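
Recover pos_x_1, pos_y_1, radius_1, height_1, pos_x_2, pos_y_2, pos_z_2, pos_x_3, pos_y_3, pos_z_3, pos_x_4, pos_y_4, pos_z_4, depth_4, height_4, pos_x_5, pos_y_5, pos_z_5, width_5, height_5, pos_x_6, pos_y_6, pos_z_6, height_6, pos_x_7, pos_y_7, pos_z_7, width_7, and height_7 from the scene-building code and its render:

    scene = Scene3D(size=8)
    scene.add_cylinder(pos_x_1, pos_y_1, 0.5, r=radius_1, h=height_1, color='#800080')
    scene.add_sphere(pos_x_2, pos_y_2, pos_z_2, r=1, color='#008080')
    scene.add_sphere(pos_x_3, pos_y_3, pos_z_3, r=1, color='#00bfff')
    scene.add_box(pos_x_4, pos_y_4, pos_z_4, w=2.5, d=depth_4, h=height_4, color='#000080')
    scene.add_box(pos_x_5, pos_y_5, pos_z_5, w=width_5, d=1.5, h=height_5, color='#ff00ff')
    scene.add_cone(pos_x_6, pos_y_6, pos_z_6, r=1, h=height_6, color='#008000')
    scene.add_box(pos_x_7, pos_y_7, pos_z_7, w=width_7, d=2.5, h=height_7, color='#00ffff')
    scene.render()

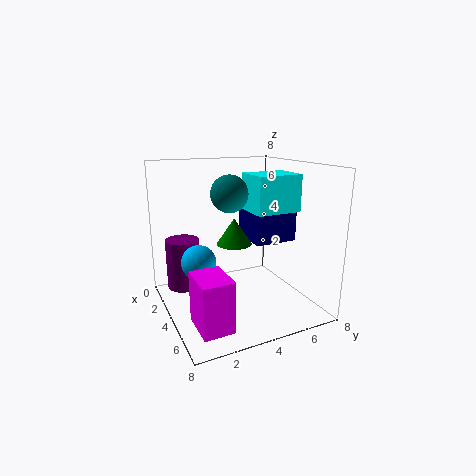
pos_x_1 = 1.5
pos_y_1 = 1.5
radius_1 = 1
height_1 = 3
pos_x_2 = 4
pos_y_2 = 3.5
pos_z_2 = 6.5
pos_x_3 = 3
pos_y_3 = 2
pos_z_3 = 2.5
pos_x_4 = 2
pos_y_4 = 5
pos_z_4 = 3.5
depth_4 = 2.5
height_4 = 2
pos_x_5 = 6
pos_y_5 = 0.5
pos_z_5 = 1
width_5 = 2
height_5 = 2.5
pos_x_6 = 3.5
pos_y_6 = 4
pos_z_6 = 3.5
height_6 = 1.5
pos_x_7 = 3.5
pos_y_7 = 4.5
pos_z_7 = 5.5
width_7 = 2
height_7 = 2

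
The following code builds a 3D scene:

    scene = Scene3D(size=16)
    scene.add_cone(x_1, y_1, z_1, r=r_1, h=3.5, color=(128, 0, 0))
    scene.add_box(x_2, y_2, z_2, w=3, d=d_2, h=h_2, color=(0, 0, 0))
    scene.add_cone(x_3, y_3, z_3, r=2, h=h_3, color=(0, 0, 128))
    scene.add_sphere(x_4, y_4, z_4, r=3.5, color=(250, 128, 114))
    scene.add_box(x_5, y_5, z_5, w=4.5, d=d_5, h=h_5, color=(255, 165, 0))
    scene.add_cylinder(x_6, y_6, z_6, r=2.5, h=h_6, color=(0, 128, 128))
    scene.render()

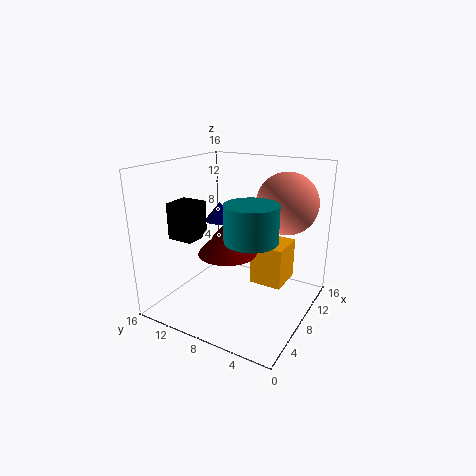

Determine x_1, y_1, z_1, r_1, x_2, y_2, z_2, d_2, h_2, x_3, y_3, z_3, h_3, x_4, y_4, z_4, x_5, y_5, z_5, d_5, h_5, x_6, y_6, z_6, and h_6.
x_1 = 5
y_1 = 7.5
z_1 = 7.5
r_1 = 3
x_2 = 4
y_2 = 11.5
z_2 = 8
d_2 = 3
h_2 = 4
x_3 = 13.5
y_3 = 14
z_3 = 7.5
h_3 = 2.5
x_4 = 12
y_4 = 4
z_4 = 11.5
x_5 = 11
y_5 = 4
z_5 = 1
d_5 = 4
h_5 = 5
x_6 = 3.5
y_6 = 4
z_6 = 10
h_6 = 3.5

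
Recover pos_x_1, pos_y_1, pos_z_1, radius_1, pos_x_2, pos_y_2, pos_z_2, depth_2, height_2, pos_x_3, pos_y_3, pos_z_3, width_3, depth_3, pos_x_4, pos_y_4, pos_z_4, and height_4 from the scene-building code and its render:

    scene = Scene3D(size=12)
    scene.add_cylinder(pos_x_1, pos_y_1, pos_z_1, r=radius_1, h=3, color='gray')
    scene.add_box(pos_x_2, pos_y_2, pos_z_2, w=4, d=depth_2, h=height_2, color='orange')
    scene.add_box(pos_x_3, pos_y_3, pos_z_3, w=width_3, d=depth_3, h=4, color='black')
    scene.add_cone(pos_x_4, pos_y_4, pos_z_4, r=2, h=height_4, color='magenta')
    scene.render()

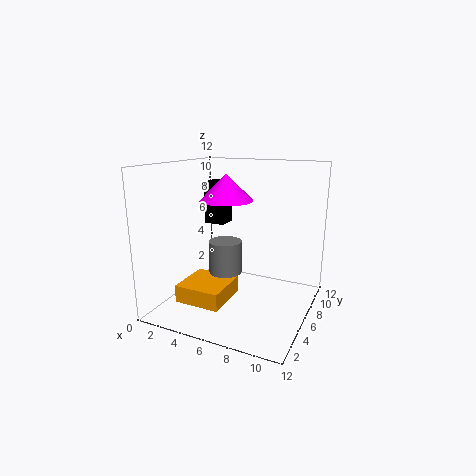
pos_x_1 = 4, pos_y_1 = 7.5, pos_z_1 = 2, radius_1 = 1.5, pos_x_2 = 1.5, pos_y_2 = 3, pos_z_2 = 0.5, depth_2 = 4, height_2 = 1.5, pos_x_3 = 1, pos_y_3 = 9, pos_z_3 = 6, width_3 = 2, depth_3 = 2, pos_x_4 = 6, pos_y_4 = 4, pos_z_4 = 9.5, height_4 = 2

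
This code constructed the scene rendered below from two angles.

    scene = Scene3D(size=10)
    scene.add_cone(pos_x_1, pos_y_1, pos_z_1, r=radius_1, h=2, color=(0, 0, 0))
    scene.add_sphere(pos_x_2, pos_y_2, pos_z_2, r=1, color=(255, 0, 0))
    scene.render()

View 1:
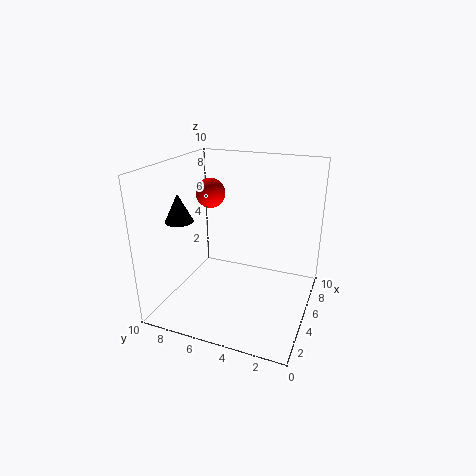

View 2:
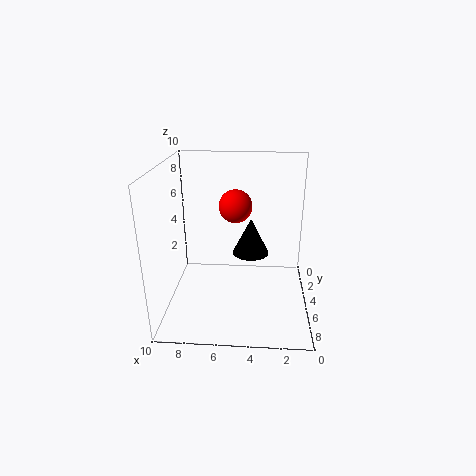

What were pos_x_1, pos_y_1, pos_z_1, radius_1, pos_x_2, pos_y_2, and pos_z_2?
pos_x_1 = 4
pos_y_1 = 9
pos_z_1 = 6
radius_1 = 1
pos_x_2 = 5
pos_y_2 = 7
pos_z_2 = 8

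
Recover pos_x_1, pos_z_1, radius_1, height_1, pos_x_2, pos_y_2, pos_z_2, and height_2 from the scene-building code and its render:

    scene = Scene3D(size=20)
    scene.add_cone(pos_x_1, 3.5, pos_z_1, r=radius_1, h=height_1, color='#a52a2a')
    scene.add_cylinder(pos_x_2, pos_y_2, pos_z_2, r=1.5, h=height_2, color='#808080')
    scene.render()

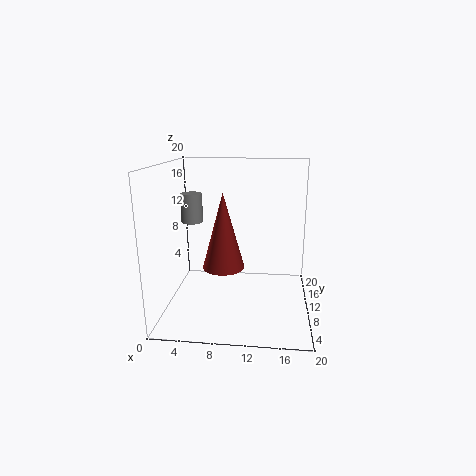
pos_x_1 = 9, pos_z_1 = 8.5, radius_1 = 2.5, height_1 = 9, pos_x_2 = 3.5, pos_y_2 = 10.5, pos_z_2 = 12, height_2 = 4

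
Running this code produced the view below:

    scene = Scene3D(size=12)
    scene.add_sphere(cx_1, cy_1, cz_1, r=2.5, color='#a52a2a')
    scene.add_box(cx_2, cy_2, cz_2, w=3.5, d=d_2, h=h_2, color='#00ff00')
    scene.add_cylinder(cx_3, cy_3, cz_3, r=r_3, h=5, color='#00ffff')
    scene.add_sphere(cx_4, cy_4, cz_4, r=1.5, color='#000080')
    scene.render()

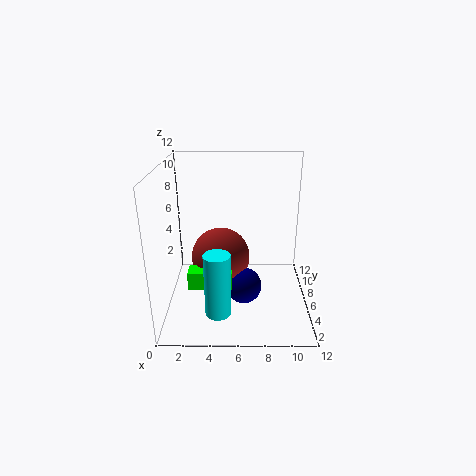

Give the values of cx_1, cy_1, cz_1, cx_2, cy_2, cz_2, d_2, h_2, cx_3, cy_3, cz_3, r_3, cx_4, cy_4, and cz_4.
cx_1 = 4.5
cy_1 = 6.5
cz_1 = 4
cx_2 = 2
cy_2 = 3.5
cz_2 = 2.5
d_2 = 1.5
h_2 = 1.5
cx_3 = 4.5
cy_3 = 2
cz_3 = 1.5
r_3 = 1
cx_4 = 6.5
cy_4 = 5
cz_4 = 2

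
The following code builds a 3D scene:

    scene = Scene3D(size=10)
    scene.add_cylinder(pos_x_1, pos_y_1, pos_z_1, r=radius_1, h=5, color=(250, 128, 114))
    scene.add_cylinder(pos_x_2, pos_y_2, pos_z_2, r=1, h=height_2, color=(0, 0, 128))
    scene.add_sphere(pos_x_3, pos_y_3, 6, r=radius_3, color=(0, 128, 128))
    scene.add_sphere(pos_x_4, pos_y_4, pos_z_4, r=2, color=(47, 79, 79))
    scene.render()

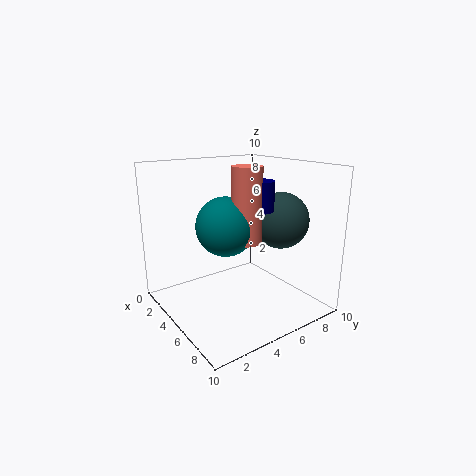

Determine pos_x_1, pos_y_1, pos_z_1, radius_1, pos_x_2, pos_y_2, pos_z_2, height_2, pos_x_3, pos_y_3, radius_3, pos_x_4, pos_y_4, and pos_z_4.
pos_x_1 = 6; pos_y_1 = 5; pos_z_1 = 5; radius_1 = 1; pos_x_2 = 6; pos_y_2 = 6; pos_z_2 = 7; height_2 = 2; pos_x_3 = 5; pos_y_3 = 4; radius_3 = 2; pos_x_4 = 6; pos_y_4 = 8; pos_z_4 = 6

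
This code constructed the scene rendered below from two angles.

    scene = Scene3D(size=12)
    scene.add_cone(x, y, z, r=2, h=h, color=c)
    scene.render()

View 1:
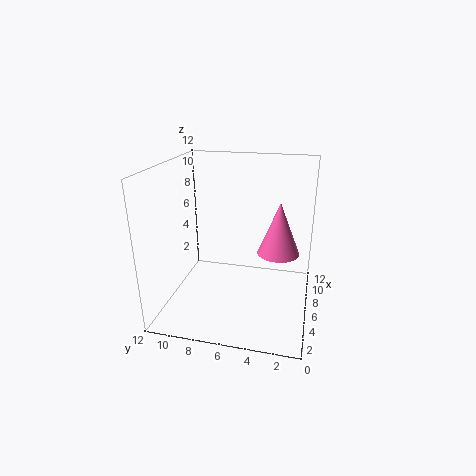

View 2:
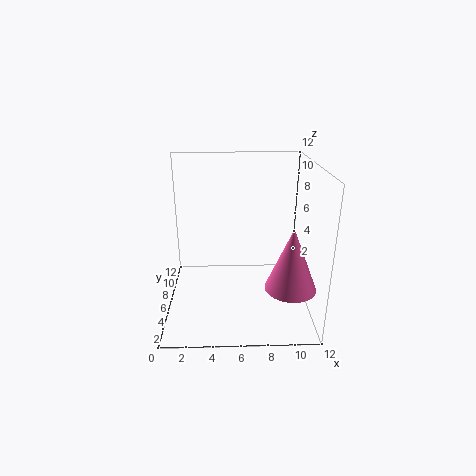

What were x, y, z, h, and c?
x = 10
y = 3
z = 3
h = 5
c = 'hotpink'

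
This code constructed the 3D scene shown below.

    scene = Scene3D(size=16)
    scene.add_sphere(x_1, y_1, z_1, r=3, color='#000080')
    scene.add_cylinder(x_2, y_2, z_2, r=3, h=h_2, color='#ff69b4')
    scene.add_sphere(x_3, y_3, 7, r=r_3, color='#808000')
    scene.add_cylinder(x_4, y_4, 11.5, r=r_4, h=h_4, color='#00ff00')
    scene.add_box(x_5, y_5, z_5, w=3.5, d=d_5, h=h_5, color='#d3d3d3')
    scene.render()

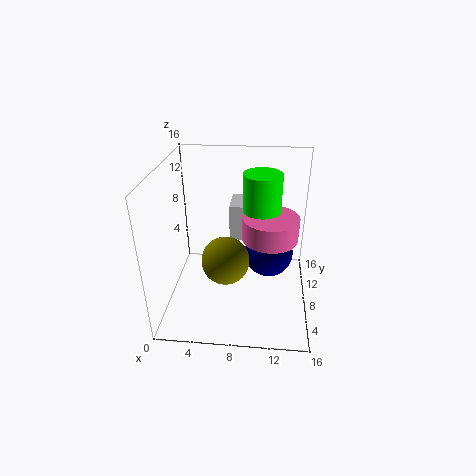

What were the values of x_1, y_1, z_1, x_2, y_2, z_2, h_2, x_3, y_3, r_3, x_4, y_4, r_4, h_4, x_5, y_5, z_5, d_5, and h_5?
x_1 = 11.5, y_1 = 11.5, z_1 = 4, x_2 = 11.5, y_2 = 7.5, z_2 = 8.5, h_2 = 2.5, x_3 = 7, y_3 = 5, r_3 = 2.5, x_4 = 10.5, y_4 = 8, r_4 = 2, h_4 = 4, x_5 = 7, y_5 = 8.5, z_5 = 7.5, d_5 = 3.5, h_5 = 4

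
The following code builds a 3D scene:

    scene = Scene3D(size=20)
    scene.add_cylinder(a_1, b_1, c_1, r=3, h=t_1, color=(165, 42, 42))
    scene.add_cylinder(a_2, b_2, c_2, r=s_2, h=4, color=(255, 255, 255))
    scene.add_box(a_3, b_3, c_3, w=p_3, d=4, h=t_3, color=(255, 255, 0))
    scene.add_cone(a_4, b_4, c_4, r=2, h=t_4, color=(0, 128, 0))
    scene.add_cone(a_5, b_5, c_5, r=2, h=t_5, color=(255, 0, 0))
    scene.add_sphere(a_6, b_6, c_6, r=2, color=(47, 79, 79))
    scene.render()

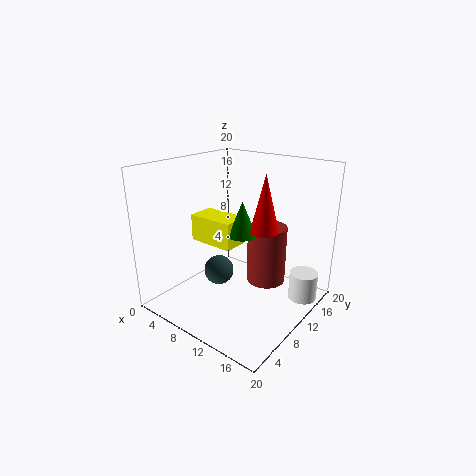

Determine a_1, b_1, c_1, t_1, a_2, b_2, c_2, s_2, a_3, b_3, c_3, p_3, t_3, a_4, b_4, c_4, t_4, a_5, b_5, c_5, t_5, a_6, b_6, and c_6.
a_1 = 11
b_1 = 16
c_1 = 1
t_1 = 9
a_2 = 18
b_2 = 15
c_2 = 1
s_2 = 2
a_3 = 2
b_3 = 9
c_3 = 8
p_3 = 7
t_3 = 4
a_4 = 10
b_4 = 11
c_4 = 10
t_4 = 5
a_5 = 13
b_5 = 12
c_5 = 11
t_5 = 8
a_6 = 9
b_6 = 7
c_6 = 6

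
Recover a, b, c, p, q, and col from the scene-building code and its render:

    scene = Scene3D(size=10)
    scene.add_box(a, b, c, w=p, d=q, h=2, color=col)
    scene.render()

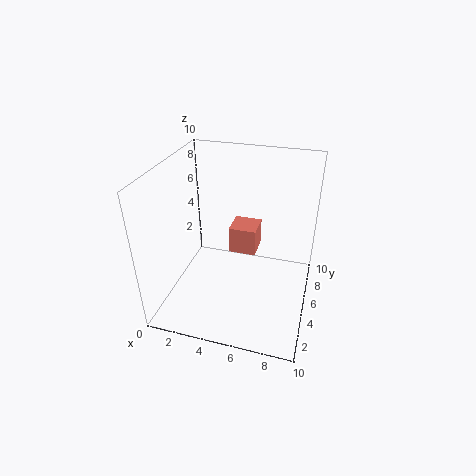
a = 4
b = 6
c = 3
p = 2
q = 2
col = 'salmon'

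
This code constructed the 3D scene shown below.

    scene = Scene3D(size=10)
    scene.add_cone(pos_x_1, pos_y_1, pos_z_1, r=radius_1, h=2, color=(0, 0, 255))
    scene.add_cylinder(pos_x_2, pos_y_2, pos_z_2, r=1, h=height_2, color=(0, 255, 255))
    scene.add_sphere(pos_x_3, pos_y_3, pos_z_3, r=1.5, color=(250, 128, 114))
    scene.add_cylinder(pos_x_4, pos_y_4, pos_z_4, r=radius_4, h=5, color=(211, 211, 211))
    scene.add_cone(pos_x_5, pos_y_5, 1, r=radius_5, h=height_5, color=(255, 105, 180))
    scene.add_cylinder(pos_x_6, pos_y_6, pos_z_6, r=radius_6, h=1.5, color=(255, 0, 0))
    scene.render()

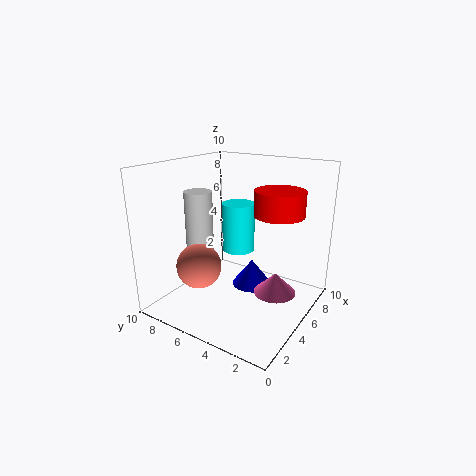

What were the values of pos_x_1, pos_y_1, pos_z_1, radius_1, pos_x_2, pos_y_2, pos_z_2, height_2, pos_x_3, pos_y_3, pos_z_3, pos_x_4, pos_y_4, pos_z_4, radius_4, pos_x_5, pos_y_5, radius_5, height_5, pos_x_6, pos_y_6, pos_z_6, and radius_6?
pos_x_1 = 7
pos_y_1 = 5
pos_z_1 = 0.5
radius_1 = 1.5
pos_x_2 = 3.5
pos_y_2 = 4
pos_z_2 = 5
height_2 = 3
pos_x_3 = 2.5
pos_y_3 = 6.5
pos_z_3 = 3.5
pos_x_4 = 4.5
pos_y_4 = 8
pos_z_4 = 3
radius_4 = 1
pos_x_5 = 6
pos_y_5 = 2.5
radius_5 = 1.5
height_5 = 1.5
pos_x_6 = 4
pos_y_6 = 1.5
pos_z_6 = 7.5
radius_6 = 1.5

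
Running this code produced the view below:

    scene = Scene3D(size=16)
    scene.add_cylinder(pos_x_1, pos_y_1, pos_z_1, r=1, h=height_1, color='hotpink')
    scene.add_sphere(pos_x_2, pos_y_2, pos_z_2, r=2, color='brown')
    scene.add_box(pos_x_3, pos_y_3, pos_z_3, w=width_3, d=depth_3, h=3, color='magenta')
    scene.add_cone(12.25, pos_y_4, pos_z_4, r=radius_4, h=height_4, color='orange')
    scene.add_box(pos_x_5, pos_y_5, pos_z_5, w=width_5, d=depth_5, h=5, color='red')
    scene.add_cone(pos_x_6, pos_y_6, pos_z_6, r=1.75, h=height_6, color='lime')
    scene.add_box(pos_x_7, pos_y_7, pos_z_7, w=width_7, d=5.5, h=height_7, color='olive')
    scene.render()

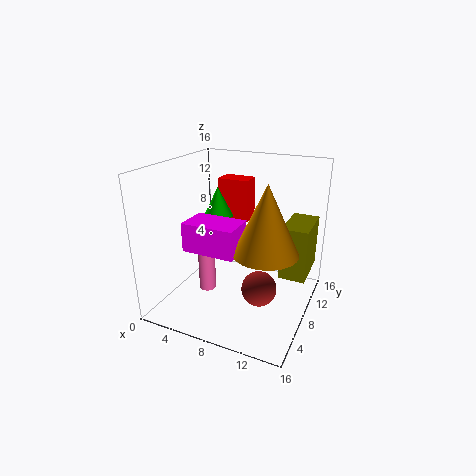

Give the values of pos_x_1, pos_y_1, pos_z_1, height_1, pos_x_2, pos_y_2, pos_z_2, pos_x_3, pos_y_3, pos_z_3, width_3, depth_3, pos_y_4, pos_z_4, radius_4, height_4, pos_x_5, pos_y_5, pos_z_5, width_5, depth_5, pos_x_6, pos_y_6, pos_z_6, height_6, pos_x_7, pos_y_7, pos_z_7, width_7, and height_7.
pos_x_1 = 4
pos_y_1 = 7.75
pos_z_1 = 0.75
height_1 = 6.25
pos_x_2 = 10.75
pos_y_2 = 7.75
pos_z_2 = 2.25
pos_x_3 = 4.25
pos_y_3 = 2.75
pos_z_3 = 8
width_3 = 5.5
depth_3 = 3.5
pos_y_4 = 5.25
pos_z_4 = 8.25
radius_4 = 3.25
height_4 = 7
pos_x_5 = 3.75
pos_y_5 = 11.5
pos_z_5 = 8.5
width_5 = 3.75
depth_5 = 2.5
pos_x_6 = 4.25
pos_y_6 = 10.5
pos_z_6 = 9.25
height_6 = 3.5
pos_x_7 = 12.5
pos_y_7 = 9
pos_z_7 = 3.5
width_7 = 3
height_7 = 6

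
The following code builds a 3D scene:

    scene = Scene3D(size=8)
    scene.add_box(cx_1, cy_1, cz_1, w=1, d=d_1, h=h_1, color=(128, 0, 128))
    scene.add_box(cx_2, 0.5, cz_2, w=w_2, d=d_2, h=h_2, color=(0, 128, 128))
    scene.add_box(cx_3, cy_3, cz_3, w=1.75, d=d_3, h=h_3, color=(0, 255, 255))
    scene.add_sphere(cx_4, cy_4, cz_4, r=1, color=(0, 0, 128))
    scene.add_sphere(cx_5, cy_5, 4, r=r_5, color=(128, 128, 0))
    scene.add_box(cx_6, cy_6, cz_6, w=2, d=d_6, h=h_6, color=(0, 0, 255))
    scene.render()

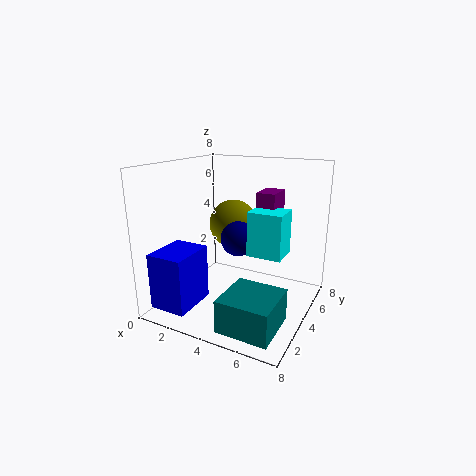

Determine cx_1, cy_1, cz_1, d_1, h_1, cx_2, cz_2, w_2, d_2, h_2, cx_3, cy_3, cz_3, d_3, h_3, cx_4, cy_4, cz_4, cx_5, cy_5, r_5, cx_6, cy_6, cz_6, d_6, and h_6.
cx_1 = 5.25, cy_1 = 3.5, cz_1 = 4.25, d_1 = 1.5, h_1 = 2.5, cx_2 = 4.5, cz_2 = 0.25, w_2 = 2.75, d_2 = 2.75, h_2 = 1.75, cx_3 = 5.25, cy_3 = 2.5, cz_3 = 3.75, d_3 = 1.5, h_3 = 2.25, cx_4 = 3.75, cy_4 = 4.5, cz_4 = 3.75, cx_5 = 2.5, cy_5 = 6.25, r_5 = 1.5, cx_6 = 0.75, cy_6 = 0.25, cz_6 = 0.75, d_6 = 2.5, h_6 = 3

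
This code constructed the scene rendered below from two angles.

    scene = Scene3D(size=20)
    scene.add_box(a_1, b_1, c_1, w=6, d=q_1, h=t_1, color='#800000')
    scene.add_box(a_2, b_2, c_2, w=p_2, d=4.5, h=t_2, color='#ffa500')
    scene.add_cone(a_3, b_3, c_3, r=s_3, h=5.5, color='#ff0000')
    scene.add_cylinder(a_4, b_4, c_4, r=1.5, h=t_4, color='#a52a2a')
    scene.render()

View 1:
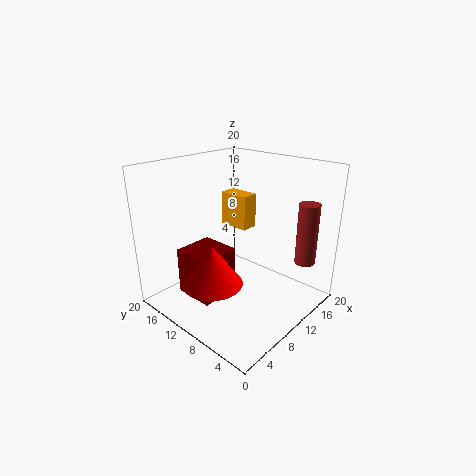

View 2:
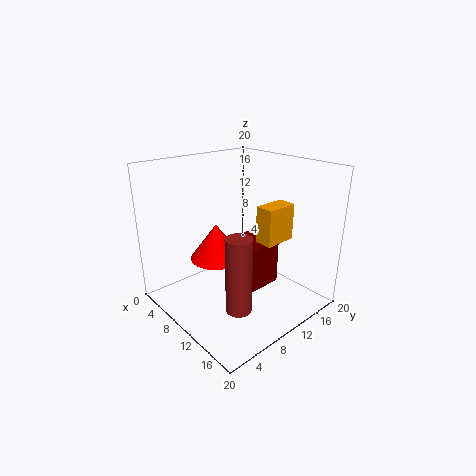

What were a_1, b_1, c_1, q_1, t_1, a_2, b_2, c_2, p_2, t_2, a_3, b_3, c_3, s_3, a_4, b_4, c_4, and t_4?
a_1 = 5; b_1 = 11.5; c_1 = 0.5; q_1 = 6; t_1 = 7; a_2 = 12.5; b_2 = 11; c_2 = 10; p_2 = 2.5; t_2 = 5; a_3 = 5; b_3 = 10; c_3 = 5; s_3 = 4; a_4 = 17.5; b_4 = 3.5; c_4 = 5.5; t_4 = 9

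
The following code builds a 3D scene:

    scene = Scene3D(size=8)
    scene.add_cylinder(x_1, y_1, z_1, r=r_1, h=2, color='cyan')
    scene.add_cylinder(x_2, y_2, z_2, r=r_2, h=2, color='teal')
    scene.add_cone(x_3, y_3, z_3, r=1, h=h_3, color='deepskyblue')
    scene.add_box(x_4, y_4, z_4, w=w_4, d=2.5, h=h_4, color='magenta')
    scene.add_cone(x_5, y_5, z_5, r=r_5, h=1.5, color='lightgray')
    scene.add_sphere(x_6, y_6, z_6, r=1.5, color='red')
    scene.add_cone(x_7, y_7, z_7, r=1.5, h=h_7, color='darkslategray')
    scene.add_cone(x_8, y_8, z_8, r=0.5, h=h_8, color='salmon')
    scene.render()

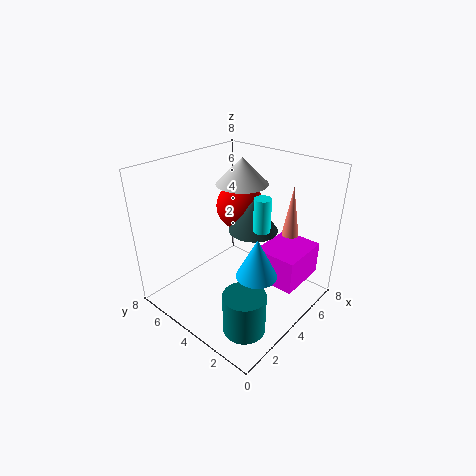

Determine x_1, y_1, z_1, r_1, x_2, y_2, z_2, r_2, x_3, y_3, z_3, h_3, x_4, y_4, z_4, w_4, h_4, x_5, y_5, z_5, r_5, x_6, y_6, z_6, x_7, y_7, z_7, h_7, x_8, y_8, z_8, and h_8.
x_1 = 5.5; y_1 = 3.5; z_1 = 4; r_1 = 0.5; x_2 = 1; y_2 = 1; z_2 = 1.5; r_2 = 1; x_3 = 2.5; y_3 = 1.5; z_3 = 3.5; h_3 = 2; x_4 = 5; y_4 = 1; z_4 = 1; w_4 = 3; h_4 = 2; x_5 = 5.5; y_5 = 5; z_5 = 6.5; r_5 = 1.5; x_6 = 6.5; y_6 = 6; z_6 = 4.5; x_7 = 6; y_7 = 4.5; z_7 = 3.5; h_7 = 2; x_8 = 7; y_8 = 2.5; z_8 = 3.5; h_8 = 3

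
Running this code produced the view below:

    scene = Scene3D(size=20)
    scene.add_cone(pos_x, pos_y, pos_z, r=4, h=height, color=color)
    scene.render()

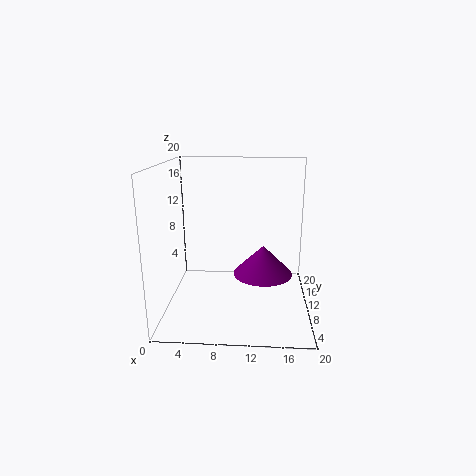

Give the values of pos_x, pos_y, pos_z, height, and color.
pos_x = 13.5, pos_y = 8.5, pos_z = 5.5, height = 4, color = 'purple'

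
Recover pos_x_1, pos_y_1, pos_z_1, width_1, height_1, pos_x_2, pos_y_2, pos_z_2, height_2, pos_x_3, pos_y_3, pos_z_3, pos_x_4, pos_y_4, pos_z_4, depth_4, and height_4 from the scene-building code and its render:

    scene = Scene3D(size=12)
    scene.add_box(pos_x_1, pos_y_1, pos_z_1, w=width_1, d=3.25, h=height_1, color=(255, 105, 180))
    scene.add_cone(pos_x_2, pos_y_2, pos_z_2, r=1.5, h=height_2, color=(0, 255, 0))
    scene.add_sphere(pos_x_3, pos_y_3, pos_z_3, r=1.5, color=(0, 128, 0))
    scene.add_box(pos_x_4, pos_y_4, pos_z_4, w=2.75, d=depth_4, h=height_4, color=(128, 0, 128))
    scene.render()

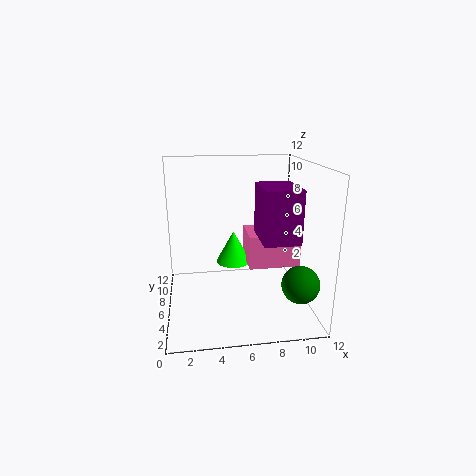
pos_x_1 = 6.75, pos_y_1 = 4.5, pos_z_1 = 3.75, width_1 = 4.25, height_1 = 2.75, pos_x_2 = 5.75, pos_y_2 = 7, pos_z_2 = 3.5, height_2 = 2.75, pos_x_3 = 10.5, pos_y_3 = 2.75, pos_z_3 = 3, pos_x_4 = 7.25, pos_y_4 = 1.75, pos_z_4 = 6.75, depth_4 = 3.75, height_4 = 4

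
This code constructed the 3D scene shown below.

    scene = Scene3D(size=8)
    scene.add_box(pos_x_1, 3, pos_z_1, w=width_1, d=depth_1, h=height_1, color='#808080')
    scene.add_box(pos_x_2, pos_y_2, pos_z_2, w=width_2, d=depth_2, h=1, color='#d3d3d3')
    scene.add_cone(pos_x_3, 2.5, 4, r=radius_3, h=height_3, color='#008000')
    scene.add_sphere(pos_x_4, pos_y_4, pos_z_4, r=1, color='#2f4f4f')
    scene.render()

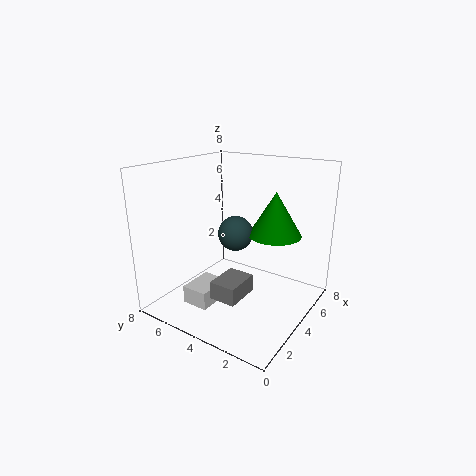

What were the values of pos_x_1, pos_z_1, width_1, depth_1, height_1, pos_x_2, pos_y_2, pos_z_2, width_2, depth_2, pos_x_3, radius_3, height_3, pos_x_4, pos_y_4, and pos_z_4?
pos_x_1 = 2; pos_z_1 = 1; width_1 = 2; depth_1 = 1.5; height_1 = 1; pos_x_2 = 1.5; pos_y_2 = 4.5; pos_z_2 = 0.5; width_2 = 2; depth_2 = 1.5; pos_x_3 = 5.5; radius_3 = 1.5; height_3 = 2.5; pos_x_4 = 4.5; pos_y_4 = 4.5; pos_z_4 = 4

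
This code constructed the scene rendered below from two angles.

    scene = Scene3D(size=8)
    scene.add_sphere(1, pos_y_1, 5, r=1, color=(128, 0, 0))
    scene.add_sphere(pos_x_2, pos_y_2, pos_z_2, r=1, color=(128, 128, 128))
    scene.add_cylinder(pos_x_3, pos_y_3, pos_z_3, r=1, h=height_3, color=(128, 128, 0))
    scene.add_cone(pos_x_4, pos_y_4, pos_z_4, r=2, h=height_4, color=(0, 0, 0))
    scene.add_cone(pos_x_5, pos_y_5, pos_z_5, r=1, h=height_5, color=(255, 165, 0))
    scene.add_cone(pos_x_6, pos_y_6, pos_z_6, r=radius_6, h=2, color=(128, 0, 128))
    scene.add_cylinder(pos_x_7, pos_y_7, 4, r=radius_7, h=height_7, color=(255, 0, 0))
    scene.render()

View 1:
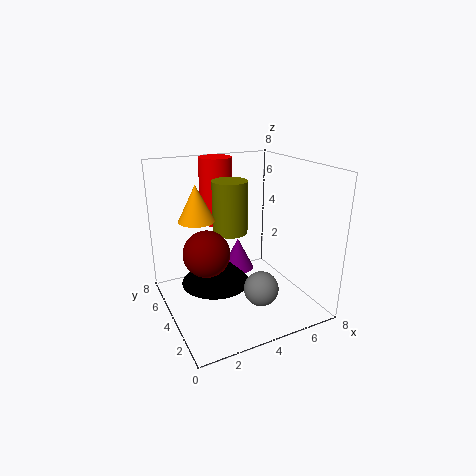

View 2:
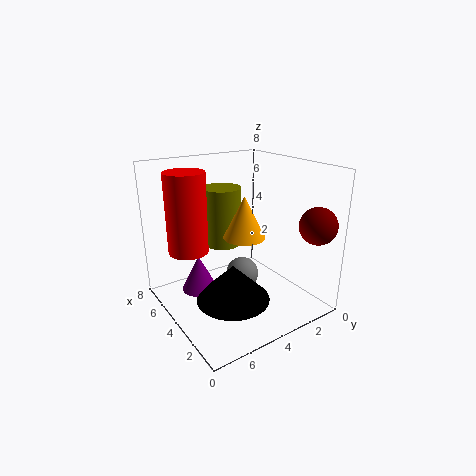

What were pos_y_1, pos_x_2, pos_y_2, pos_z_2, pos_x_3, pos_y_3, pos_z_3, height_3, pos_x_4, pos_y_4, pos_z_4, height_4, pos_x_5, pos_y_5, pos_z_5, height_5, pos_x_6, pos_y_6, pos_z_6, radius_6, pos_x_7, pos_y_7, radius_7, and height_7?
pos_y_1 = 1, pos_x_2 = 5, pos_y_2 = 3, pos_z_2 = 1, pos_x_3 = 4, pos_y_3 = 5, pos_z_3 = 4, height_3 = 3, pos_x_4 = 3, pos_y_4 = 5, pos_z_4 = 1, height_4 = 2, pos_x_5 = 2, pos_y_5 = 5, pos_z_5 = 5, height_5 = 2, pos_x_6 = 5, pos_y_6 = 6, pos_z_6 = 1, radius_6 = 1, pos_x_7 = 4, pos_y_7 = 7, radius_7 = 1, height_7 = 4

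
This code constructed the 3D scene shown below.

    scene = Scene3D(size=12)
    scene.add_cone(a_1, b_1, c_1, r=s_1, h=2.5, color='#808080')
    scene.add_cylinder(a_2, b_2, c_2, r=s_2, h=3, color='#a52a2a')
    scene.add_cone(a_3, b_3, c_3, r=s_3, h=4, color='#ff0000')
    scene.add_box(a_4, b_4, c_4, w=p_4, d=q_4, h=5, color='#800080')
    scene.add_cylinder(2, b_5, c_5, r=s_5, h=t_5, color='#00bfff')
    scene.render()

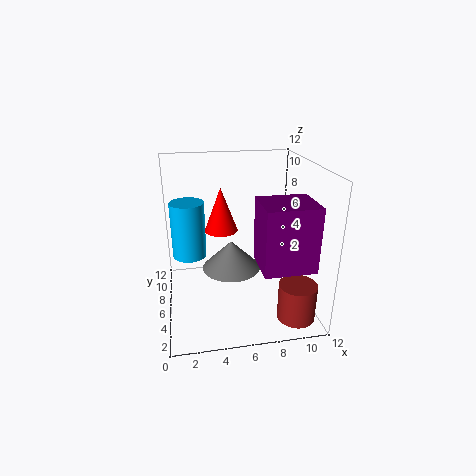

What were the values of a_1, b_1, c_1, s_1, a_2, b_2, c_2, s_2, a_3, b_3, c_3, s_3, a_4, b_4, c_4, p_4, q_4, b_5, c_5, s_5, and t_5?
a_1 = 5.5
b_1 = 6.5
c_1 = 3
s_1 = 2.5
a_2 = 10
b_2 = 2
c_2 = 0.5
s_2 = 1.5
a_3 = 5
b_3 = 9
c_3 = 5.5
s_3 = 1.5
a_4 = 7
b_4 = 1
c_4 = 5
p_4 = 4
q_4 = 3.5
b_5 = 8.5
c_5 = 3.5
s_5 = 1.5
t_5 = 5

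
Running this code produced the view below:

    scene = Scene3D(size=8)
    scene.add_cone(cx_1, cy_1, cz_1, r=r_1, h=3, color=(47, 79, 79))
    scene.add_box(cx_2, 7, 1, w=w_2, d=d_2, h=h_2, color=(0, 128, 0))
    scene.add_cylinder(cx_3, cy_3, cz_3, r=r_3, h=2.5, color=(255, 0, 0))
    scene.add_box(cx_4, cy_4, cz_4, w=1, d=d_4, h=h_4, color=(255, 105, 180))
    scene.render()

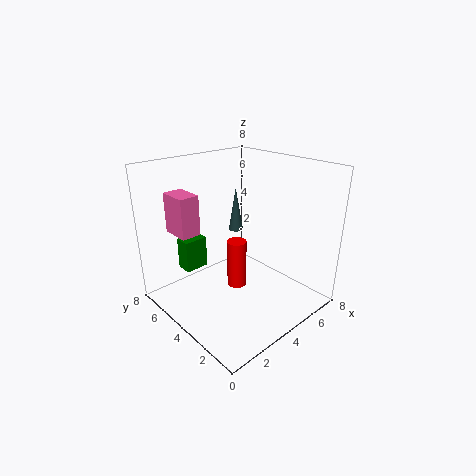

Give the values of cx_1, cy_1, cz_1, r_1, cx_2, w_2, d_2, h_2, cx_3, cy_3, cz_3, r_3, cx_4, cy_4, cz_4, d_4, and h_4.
cx_1 = 7
cy_1 = 7.5
cz_1 = 2.5
r_1 = 0.5
cx_2 = 2.5
w_2 = 1.5
d_2 = 1
h_2 = 2
cx_3 = 3
cy_3 = 3
cz_3 = 2
r_3 = 0.5
cx_4 = 0.5
cy_4 = 4
cz_4 = 5
d_4 = 1.5
h_4 = 2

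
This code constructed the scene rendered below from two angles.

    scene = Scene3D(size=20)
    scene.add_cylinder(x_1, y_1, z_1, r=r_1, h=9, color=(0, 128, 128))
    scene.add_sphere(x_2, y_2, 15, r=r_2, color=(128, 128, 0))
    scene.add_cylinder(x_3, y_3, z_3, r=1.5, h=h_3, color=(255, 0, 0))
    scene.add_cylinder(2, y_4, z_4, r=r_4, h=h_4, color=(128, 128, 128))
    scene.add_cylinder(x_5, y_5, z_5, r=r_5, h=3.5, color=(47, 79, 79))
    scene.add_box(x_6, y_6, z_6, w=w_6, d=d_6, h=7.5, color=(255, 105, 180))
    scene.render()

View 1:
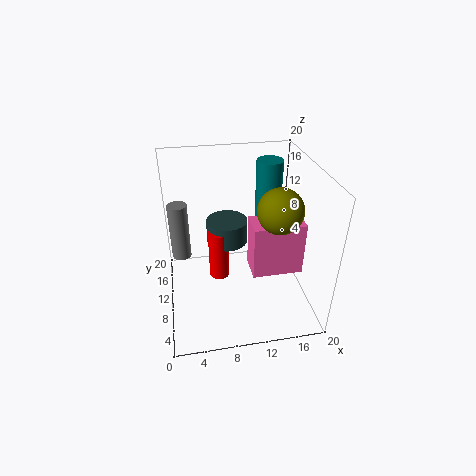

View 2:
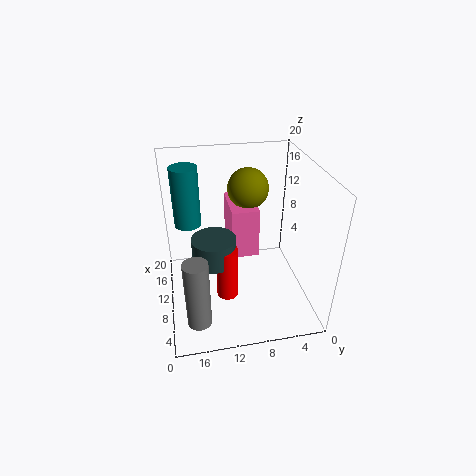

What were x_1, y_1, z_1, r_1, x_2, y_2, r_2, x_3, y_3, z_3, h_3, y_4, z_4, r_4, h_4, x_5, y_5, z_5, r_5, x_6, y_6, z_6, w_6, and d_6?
x_1 = 16
y_1 = 16.5
z_1 = 9.5
r_1 = 2
x_2 = 15
y_2 = 7.5
r_2 = 3
x_3 = 7.5
y_3 = 12
z_3 = 2.5
h_3 = 7.5
y_4 = 16.5
z_4 = 3.5
r_4 = 1.5
h_4 = 9
x_5 = 9
y_5 = 13.5
z_5 = 7.5
r_5 = 3
x_6 = 11.5
y_6 = 6.5
z_6 = 5.5
w_6 = 7
d_6 = 4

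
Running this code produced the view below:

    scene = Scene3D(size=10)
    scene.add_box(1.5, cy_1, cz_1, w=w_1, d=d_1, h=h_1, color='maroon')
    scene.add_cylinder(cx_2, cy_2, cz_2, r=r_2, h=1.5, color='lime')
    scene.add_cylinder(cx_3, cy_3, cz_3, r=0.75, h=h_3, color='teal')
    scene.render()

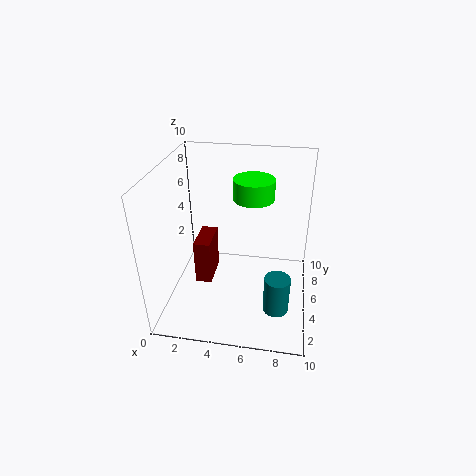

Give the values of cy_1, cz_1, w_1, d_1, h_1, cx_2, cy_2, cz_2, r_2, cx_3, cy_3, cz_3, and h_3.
cy_1 = 5.5, cz_1 = 0.25, w_1 = 1.25, d_1 = 2.75, h_1 = 3.5, cx_2 = 5.75, cy_2 = 7.25, cz_2 = 7, r_2 = 1.5, cx_3 = 8, cy_3 = 0.75, cz_3 = 3, h_3 = 2.25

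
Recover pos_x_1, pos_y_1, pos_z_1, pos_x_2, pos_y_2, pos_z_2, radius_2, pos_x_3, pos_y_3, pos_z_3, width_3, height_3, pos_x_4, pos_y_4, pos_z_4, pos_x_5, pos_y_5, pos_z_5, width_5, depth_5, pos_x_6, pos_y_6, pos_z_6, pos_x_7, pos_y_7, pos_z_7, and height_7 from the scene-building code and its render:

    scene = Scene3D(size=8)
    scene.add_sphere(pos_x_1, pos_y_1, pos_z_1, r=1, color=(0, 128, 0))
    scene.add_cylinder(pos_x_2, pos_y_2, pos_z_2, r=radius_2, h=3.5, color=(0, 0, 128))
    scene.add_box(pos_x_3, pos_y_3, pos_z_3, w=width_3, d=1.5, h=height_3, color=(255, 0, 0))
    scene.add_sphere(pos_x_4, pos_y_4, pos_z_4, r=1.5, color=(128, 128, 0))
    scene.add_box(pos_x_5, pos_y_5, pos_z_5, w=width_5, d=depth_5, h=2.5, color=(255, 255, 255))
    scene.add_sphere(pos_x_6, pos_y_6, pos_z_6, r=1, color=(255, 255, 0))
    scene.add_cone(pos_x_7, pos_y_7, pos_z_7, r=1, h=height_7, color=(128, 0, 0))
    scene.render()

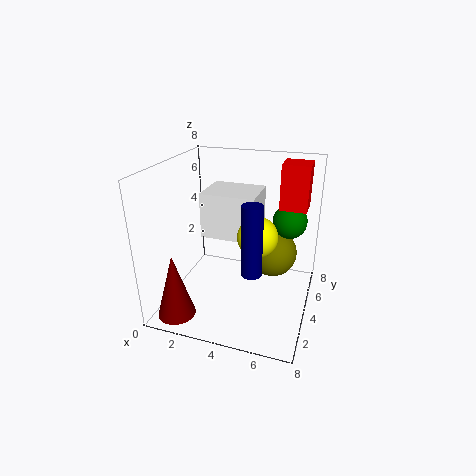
pos_x_1 = 6.5, pos_y_1 = 6, pos_z_1 = 4.5, pos_x_2 = 5.5, pos_y_2 = 1.5, pos_z_2 = 3.5, radius_2 = 0.5, pos_x_3 = 6, pos_y_3 = 5, pos_z_3 = 5.5, width_3 = 1.5, height_3 = 2.5, pos_x_4 = 5.5, pos_y_4 = 6.5, pos_z_4 = 2, pos_x_5 = 2, pos_y_5 = 3.5, pos_z_5 = 4, width_5 = 3, depth_5 = 2.5, pos_x_6 = 5.5, pos_y_6 = 2.5, pos_z_6 = 5, pos_x_7 = 1.5, pos_y_7 = 1, pos_z_7 = 0.5, height_7 = 3.5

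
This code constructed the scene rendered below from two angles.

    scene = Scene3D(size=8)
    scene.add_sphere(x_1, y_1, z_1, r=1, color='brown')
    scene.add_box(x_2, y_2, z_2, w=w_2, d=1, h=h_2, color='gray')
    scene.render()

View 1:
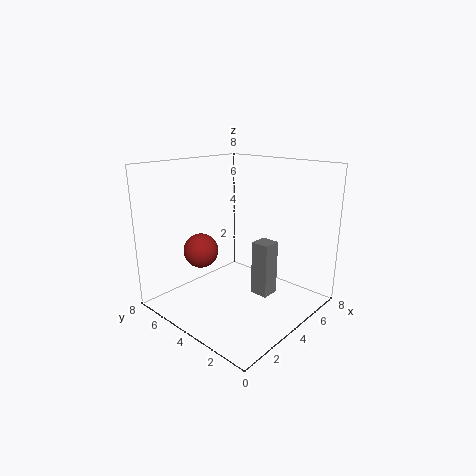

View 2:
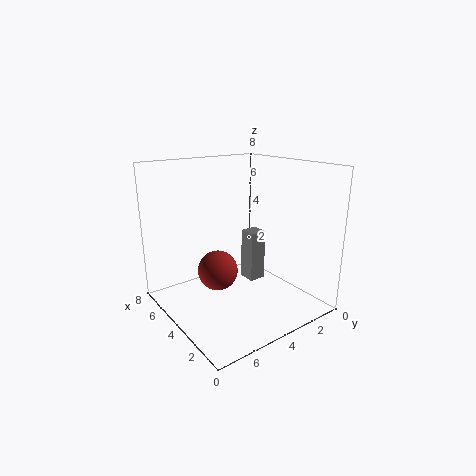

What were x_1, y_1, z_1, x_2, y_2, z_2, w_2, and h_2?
x_1 = 3; y_1 = 6; z_1 = 3; x_2 = 4; y_2 = 2; z_2 = 1; w_2 = 1; h_2 = 3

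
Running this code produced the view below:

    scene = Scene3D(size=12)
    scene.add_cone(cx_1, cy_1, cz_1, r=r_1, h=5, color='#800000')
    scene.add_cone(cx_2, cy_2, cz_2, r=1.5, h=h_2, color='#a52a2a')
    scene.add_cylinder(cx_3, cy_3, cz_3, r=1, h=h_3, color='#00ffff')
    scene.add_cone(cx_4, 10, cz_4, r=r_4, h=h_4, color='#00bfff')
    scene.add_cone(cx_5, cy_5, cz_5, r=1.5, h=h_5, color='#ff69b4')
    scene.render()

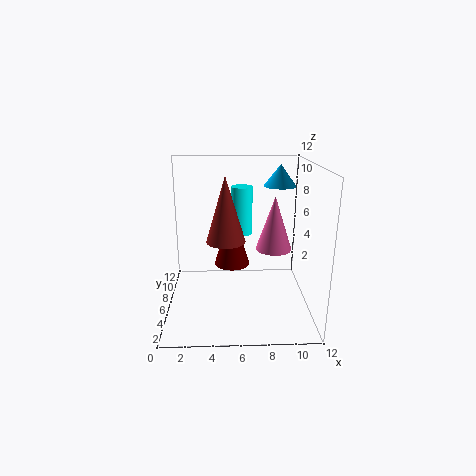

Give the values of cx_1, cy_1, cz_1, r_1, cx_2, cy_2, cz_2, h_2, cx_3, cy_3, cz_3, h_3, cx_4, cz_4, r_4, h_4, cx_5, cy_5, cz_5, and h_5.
cx_1 = 5.5; cy_1 = 6.5; cz_1 = 3.5; r_1 = 1.5; cx_2 = 5; cy_2 = 4; cz_2 = 6.5; h_2 = 5; cx_3 = 6.5; cy_3 = 10; cz_3 = 5; h_3 = 4.5; cx_4 = 10; cz_4 = 9.5; r_4 = 1.5; h_4 = 2; cx_5 = 9; cy_5 = 6; cz_5 = 5; h_5 = 4.5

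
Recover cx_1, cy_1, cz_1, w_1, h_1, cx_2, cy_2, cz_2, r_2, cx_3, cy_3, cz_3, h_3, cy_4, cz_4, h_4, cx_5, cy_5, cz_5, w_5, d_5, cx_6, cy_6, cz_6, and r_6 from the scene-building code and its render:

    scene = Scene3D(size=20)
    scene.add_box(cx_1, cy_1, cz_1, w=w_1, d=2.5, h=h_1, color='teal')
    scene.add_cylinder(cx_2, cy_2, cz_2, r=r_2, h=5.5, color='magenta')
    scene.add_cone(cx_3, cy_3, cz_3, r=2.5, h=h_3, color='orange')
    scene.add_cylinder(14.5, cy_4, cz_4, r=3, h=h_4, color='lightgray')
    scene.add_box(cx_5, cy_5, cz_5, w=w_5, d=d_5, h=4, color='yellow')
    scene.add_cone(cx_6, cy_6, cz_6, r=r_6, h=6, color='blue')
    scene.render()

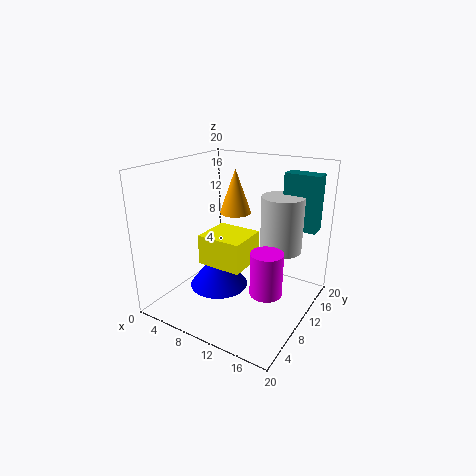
cx_1 = 14; cy_1 = 15.5; cz_1 = 10.5; w_1 = 5; h_1 = 8; cx_2 = 16.5; cy_2 = 6; cz_2 = 5.5; r_2 = 2; cx_3 = 5.5; cy_3 = 16.5; cz_3 = 11; h_3 = 7; cy_4 = 14.5; cz_4 = 7.5; h_4 = 8; cx_5 = 7; cy_5 = 5; cz_5 = 7.5; w_5 = 6; d_5 = 5.5; cx_6 = 5.5; cy_6 = 11.5; cz_6 = 0.5; r_6 = 4.5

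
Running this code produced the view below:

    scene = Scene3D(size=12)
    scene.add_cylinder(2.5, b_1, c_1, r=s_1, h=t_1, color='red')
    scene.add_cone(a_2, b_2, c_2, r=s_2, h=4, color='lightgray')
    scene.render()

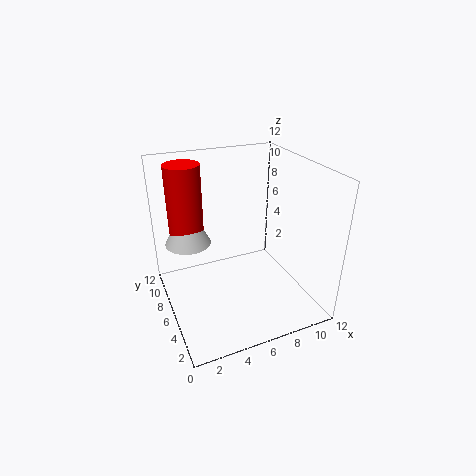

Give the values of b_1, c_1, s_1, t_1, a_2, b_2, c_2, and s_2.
b_1 = 9.25; c_1 = 5.75; s_1 = 1.5; t_1 = 6; a_2 = 2.5; b_2 = 9; c_2 = 4.75; s_2 = 2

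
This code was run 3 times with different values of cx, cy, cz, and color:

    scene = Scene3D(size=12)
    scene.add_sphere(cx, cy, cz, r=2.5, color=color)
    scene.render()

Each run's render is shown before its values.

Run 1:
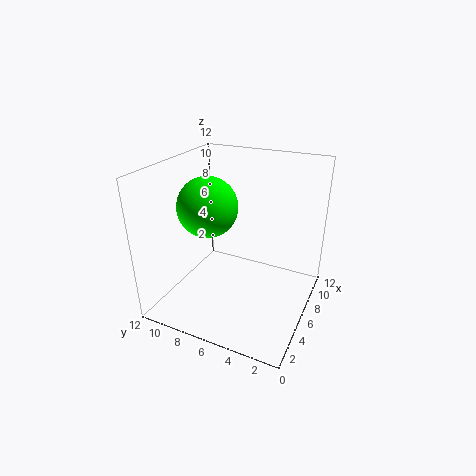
cx = 5.5, cy = 8.5, cz = 8.5, color = 'lime'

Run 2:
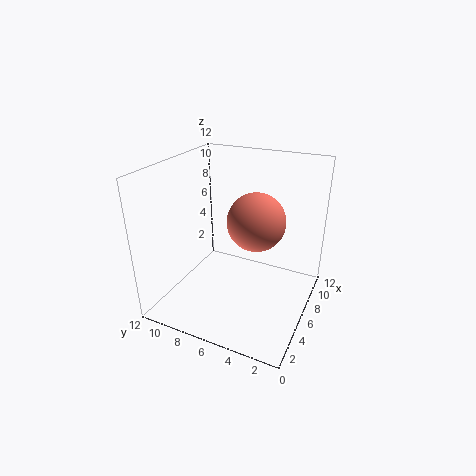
cx = 7.5, cy = 5, cz = 7, color = 'salmon'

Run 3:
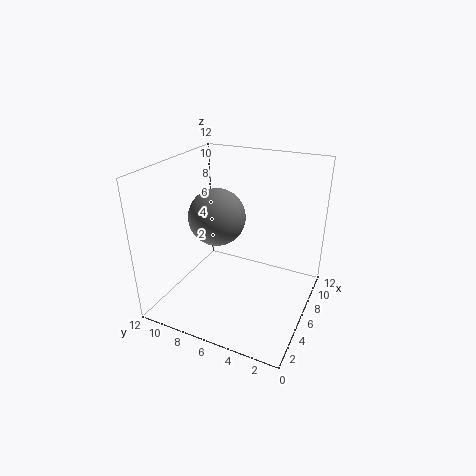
cx = 7, cy = 8.5, cz = 7, color = 'gray'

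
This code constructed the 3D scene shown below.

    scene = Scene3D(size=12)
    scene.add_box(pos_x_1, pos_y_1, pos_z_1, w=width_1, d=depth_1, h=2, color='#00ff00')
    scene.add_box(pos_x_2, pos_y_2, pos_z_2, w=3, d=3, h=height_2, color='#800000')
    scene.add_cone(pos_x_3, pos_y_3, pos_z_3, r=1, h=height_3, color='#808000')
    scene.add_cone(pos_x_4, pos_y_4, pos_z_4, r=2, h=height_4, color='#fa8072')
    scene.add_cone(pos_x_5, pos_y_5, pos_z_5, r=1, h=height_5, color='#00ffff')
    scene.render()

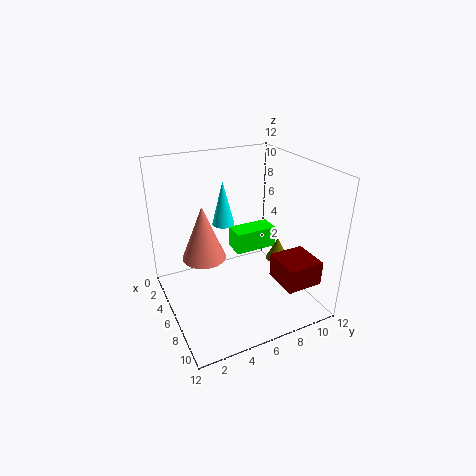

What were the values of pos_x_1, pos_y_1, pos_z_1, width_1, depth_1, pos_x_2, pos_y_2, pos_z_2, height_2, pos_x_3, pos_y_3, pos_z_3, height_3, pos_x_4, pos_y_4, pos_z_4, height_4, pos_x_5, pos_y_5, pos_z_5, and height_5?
pos_x_1 = 2
pos_y_1 = 7
pos_z_1 = 3
width_1 = 2
depth_1 = 4
pos_x_2 = 8
pos_y_2 = 8
pos_z_2 = 3
height_2 = 2
pos_x_3 = 6
pos_y_3 = 10
pos_z_3 = 3
height_3 = 2
pos_x_4 = 3
pos_y_4 = 4
pos_z_4 = 3
height_4 = 5
pos_x_5 = 3
pos_y_5 = 6
pos_z_5 = 6
height_5 = 4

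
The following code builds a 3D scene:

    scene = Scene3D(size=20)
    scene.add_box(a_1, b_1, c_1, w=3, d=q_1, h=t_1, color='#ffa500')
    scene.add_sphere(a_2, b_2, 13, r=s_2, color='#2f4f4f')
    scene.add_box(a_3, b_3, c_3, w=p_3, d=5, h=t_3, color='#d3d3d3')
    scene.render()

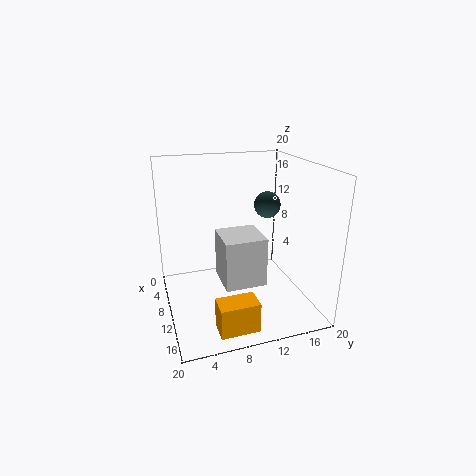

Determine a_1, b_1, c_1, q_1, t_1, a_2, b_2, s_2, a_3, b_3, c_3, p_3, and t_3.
a_1 = 16
b_1 = 5
c_1 = 1
q_1 = 5
t_1 = 4
a_2 = 6
b_2 = 16
s_2 = 2
a_3 = 13
b_3 = 6
c_3 = 7
p_3 = 5
t_3 = 6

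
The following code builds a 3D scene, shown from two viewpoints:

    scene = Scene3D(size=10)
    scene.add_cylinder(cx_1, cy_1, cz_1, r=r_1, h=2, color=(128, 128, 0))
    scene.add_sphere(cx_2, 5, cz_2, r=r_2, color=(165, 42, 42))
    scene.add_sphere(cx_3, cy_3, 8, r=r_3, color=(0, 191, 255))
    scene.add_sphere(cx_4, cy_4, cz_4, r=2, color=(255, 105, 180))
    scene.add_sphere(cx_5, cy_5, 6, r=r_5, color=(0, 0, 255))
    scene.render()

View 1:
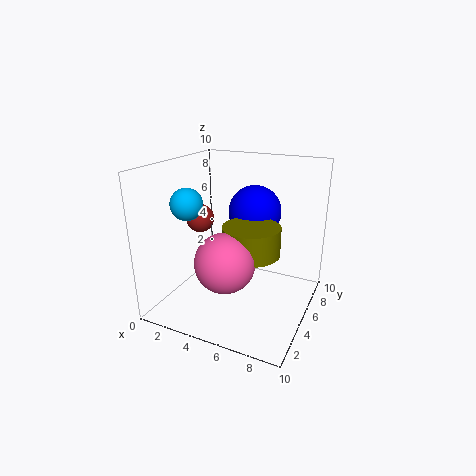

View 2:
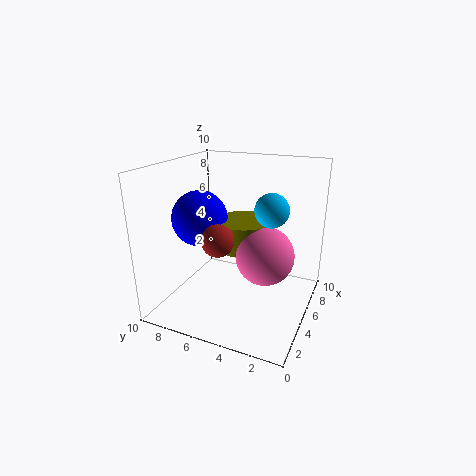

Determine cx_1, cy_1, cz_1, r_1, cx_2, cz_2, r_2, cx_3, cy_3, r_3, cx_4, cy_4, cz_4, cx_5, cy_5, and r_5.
cx_1 = 6, cy_1 = 5, cz_1 = 4, r_1 = 2, cx_2 = 2, cz_2 = 6, r_2 = 1, cx_3 = 3, cy_3 = 2, r_3 = 1, cx_4 = 5, cy_4 = 3, cz_4 = 4, cx_5 = 5, cy_5 = 8, r_5 = 2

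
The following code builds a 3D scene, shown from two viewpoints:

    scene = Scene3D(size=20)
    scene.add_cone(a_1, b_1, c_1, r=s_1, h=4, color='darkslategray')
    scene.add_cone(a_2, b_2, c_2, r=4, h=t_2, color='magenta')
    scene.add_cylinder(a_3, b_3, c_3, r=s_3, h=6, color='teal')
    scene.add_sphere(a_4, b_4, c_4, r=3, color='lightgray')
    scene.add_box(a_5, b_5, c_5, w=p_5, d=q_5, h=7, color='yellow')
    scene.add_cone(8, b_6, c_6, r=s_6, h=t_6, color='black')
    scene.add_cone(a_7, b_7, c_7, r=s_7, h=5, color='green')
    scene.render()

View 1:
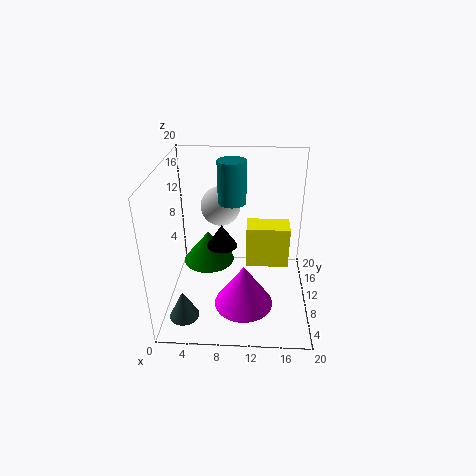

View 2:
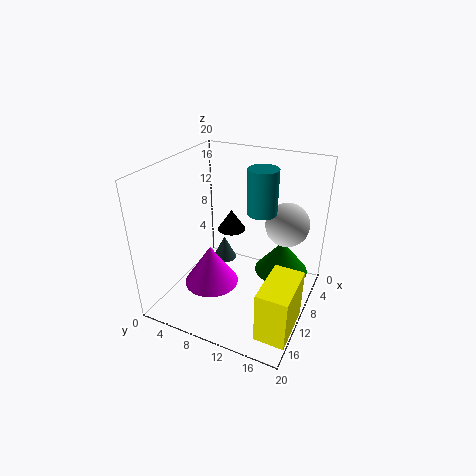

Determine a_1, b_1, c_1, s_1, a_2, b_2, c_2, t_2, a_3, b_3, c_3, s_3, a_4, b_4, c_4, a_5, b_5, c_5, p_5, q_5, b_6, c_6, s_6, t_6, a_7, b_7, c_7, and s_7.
a_1 = 3, b_1 = 4, c_1 = 1, s_1 = 2, a_2 = 11, b_2 = 6, c_2 = 2, t_2 = 6, a_3 = 9, b_3 = 13, c_3 = 14, s_3 = 2, a_4 = 7, b_4 = 16, c_4 = 12, a_5 = 11, b_5 = 16, c_5 = 1, p_5 = 7, q_5 = 4, b_6 = 8, c_6 = 10, s_6 = 2, t_6 = 3, a_7 = 5, b_7 = 15, c_7 = 3, s_7 = 4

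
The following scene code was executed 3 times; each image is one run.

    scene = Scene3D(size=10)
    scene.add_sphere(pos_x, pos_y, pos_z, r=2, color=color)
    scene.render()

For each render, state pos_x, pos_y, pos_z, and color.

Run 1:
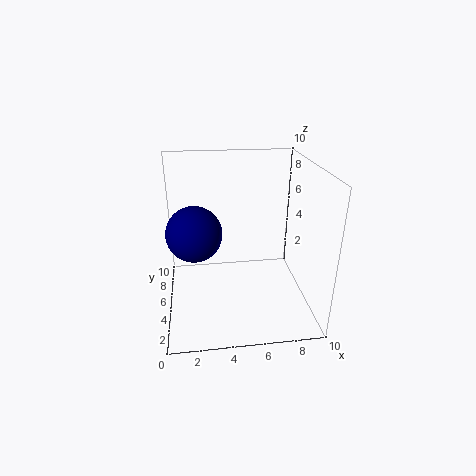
pos_x = 2
pos_y = 6
pos_z = 5
color = 'navy'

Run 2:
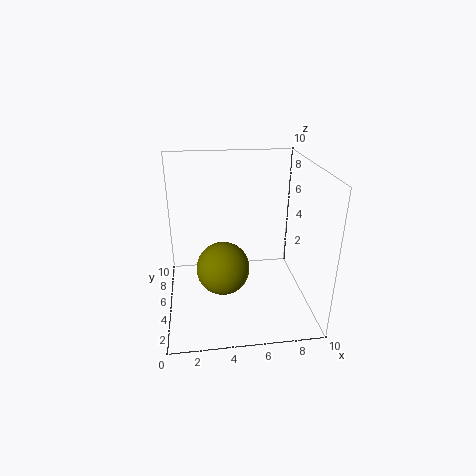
pos_x = 4
pos_y = 6
pos_z = 2
color = 'olive'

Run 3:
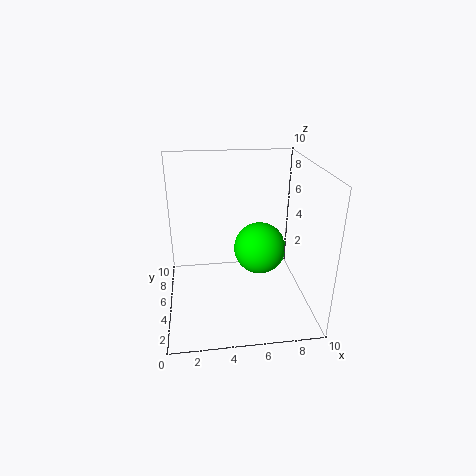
pos_x = 7
pos_y = 7
pos_z = 3
color = 'lime'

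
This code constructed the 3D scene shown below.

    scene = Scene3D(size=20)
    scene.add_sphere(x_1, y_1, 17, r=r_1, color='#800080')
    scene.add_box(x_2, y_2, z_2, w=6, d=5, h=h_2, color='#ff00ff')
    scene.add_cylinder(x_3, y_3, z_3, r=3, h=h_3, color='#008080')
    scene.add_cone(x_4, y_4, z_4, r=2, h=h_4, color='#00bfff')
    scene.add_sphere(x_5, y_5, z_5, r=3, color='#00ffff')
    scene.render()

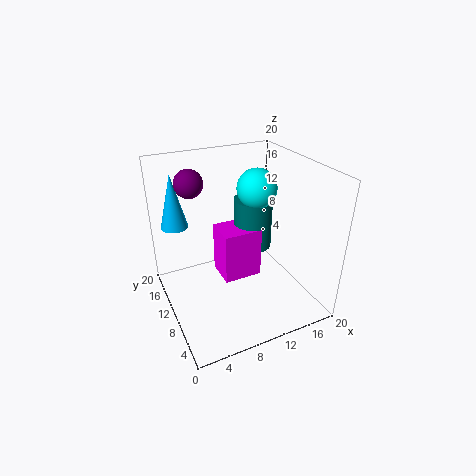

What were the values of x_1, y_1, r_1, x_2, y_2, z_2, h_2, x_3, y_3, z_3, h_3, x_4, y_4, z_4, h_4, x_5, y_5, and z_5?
x_1 = 5, y_1 = 15, r_1 = 2, x_2 = 9, y_2 = 12, z_2 = 1, h_2 = 8, x_3 = 15, y_3 = 15, z_3 = 5, h_3 = 8, x_4 = 3, y_4 = 17, z_4 = 10, h_4 = 8, x_5 = 15, y_5 = 14, z_5 = 15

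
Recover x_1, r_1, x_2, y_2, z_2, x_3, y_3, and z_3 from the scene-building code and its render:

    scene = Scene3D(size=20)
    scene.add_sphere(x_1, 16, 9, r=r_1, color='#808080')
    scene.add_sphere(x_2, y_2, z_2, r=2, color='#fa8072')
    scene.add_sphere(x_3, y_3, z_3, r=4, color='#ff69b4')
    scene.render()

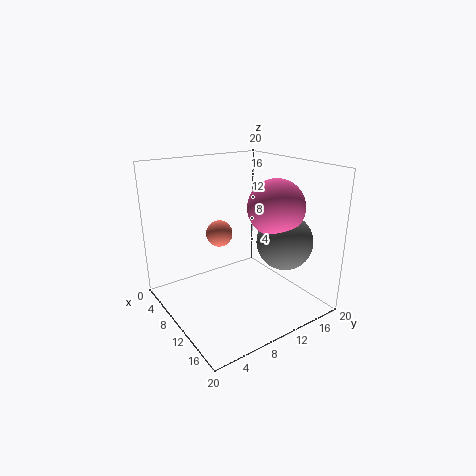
x_1 = 13
r_1 = 4
x_2 = 5
y_2 = 10
z_2 = 9
x_3 = 12
y_3 = 15
z_3 = 14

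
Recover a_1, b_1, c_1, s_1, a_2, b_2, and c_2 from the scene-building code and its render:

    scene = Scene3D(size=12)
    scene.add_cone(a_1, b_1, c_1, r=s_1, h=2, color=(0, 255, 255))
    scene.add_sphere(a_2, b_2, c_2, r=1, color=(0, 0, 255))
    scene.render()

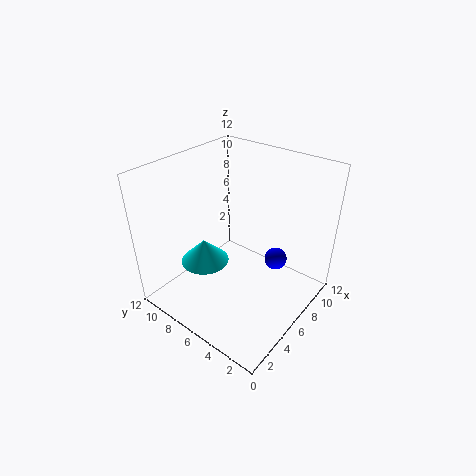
a_1 = 4
b_1 = 8
c_1 = 4
s_1 = 2
a_2 = 9
b_2 = 4
c_2 = 3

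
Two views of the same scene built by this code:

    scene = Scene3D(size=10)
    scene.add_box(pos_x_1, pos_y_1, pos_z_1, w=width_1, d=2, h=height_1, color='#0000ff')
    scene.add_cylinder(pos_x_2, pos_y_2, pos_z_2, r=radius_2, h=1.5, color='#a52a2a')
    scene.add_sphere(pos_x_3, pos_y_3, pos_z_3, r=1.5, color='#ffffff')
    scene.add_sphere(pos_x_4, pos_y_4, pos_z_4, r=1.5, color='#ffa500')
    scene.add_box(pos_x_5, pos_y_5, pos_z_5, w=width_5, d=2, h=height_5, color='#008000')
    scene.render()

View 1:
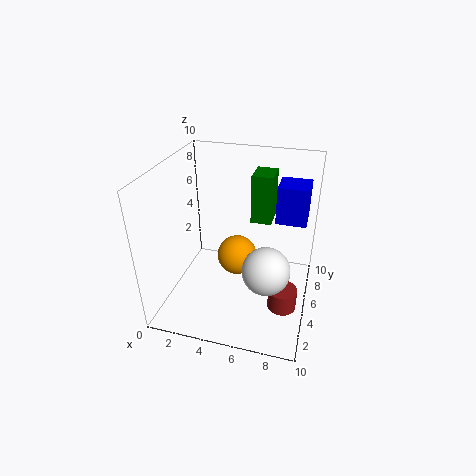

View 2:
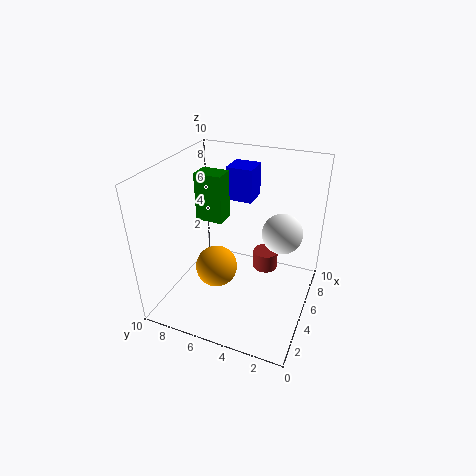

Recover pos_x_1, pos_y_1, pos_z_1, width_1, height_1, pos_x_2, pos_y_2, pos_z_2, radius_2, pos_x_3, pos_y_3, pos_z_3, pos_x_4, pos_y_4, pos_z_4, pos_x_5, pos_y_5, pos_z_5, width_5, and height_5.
pos_x_1 = 7.5; pos_y_1 = 5; pos_z_1 = 6.5; width_1 = 2; height_1 = 2.5; pos_x_2 = 8.5; pos_y_2 = 4; pos_z_2 = 0.5; radius_2 = 1; pos_x_3 = 7.5; pos_y_3 = 2.5; pos_z_3 = 4.5; pos_x_4 = 4.5; pos_y_4 = 6.5; pos_z_4 = 2.5; pos_x_5 = 5.5; pos_y_5 = 6.5; pos_z_5 = 5.5; width_5 = 1.5; height_5 = 3.5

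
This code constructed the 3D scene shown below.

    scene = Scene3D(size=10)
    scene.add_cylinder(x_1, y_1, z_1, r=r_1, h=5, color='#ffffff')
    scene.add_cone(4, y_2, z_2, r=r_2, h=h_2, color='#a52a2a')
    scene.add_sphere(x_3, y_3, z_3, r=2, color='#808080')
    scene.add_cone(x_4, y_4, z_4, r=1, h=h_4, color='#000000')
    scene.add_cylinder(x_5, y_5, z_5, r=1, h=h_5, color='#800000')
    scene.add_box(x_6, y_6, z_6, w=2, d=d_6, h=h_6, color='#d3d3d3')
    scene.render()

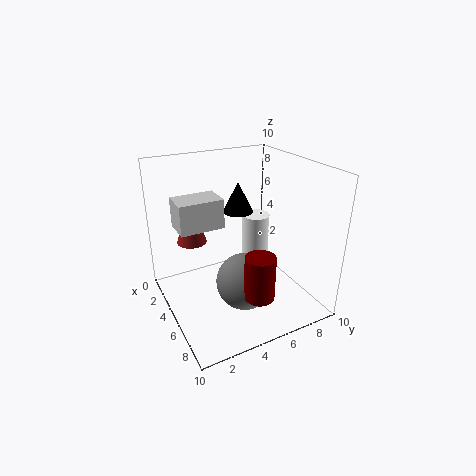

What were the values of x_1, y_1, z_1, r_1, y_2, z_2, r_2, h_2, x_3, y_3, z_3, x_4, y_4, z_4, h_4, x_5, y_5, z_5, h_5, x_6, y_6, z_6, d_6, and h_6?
x_1 = 4; y_1 = 7; z_1 = 1; r_1 = 1; y_2 = 2; z_2 = 5; r_2 = 1; h_2 = 3; x_3 = 6; y_3 = 5; z_3 = 2; x_4 = 5; y_4 = 5; z_4 = 7; h_4 = 2; x_5 = 8; y_5 = 5; z_5 = 2; h_5 = 3; x_6 = 3; y_6 = 1; z_6 = 6; d_6 = 3; h_6 = 2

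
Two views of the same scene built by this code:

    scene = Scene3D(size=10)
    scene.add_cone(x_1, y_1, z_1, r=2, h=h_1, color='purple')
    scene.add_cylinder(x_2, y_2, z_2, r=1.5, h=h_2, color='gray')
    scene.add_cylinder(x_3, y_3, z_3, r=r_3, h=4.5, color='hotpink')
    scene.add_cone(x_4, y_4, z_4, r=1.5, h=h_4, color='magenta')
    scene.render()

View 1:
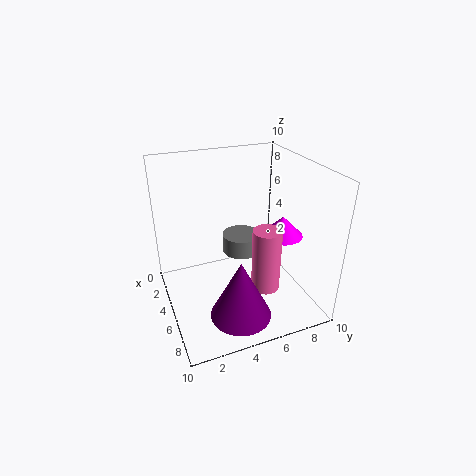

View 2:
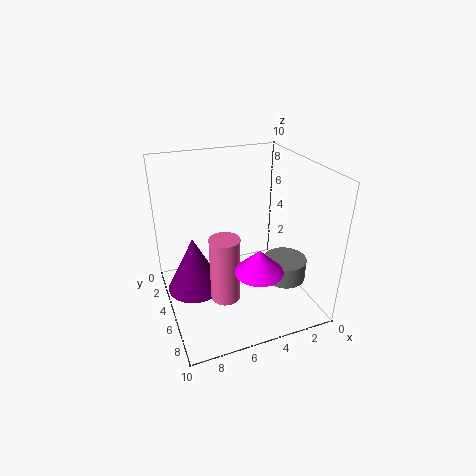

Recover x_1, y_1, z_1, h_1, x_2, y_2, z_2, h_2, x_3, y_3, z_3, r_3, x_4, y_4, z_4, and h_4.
x_1 = 8, y_1 = 4, z_1 = 1, h_1 = 4, x_2 = 2, y_2 = 6.5, z_2 = 2, h_2 = 1.5, x_3 = 6.5, y_3 = 6.5, z_3 = 1.5, r_3 = 1, x_4 = 5, y_4 = 8.5, z_4 = 4.5, h_4 = 1.5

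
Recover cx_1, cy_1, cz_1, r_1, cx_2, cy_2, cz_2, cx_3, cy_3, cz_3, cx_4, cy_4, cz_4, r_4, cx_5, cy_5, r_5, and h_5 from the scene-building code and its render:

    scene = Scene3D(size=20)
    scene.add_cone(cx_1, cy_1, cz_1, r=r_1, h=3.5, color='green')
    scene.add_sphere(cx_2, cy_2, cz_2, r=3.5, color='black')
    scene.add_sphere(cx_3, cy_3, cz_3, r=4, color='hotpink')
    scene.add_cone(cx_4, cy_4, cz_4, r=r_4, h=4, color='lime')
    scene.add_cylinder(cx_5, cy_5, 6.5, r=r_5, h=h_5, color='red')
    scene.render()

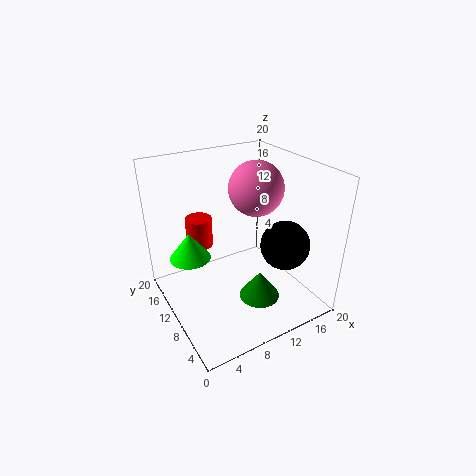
cx_1 = 9, cy_1 = 3, cz_1 = 5.5, r_1 = 2.5, cx_2 = 16, cy_2 = 7, cz_2 = 8.5, cx_3 = 14.5, cy_3 = 12.5, cz_3 = 15.5, cx_4 = 4.5, cy_4 = 14.5, cz_4 = 6, r_4 = 3, cx_5 = 7, cy_5 = 16.5, r_5 = 2, h_5 = 4.5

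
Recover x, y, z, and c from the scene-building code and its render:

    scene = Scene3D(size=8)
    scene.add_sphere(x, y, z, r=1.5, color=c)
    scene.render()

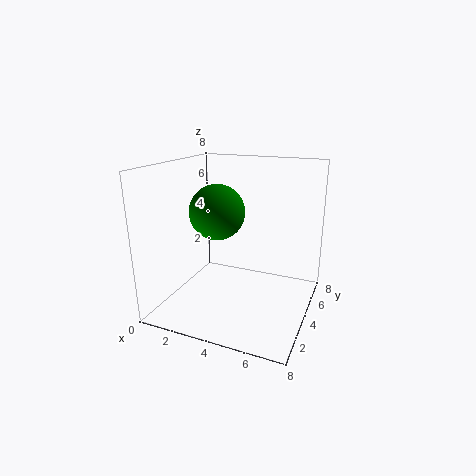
x = 3; y = 3.5; z = 5.5; c = 'green'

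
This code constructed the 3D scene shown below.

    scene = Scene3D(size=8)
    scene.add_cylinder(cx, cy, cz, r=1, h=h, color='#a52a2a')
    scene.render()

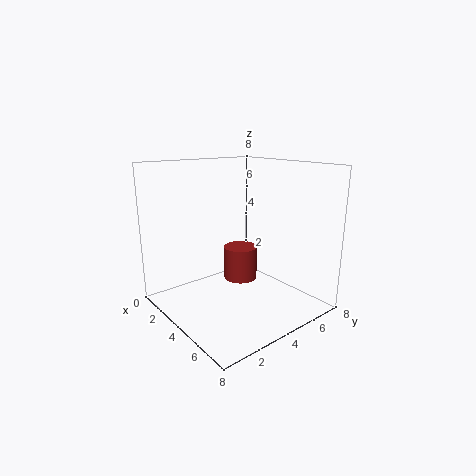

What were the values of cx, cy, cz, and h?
cx = 3; cy = 5; cz = 1; h = 2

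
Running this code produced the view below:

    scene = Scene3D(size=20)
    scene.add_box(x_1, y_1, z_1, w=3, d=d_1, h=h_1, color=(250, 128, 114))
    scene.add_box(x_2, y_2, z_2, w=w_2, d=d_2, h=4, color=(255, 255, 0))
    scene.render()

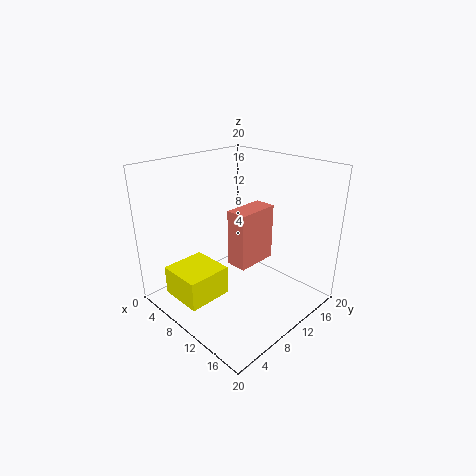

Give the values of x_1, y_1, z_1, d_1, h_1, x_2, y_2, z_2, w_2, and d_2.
x_1 = 9, y_1 = 9, z_1 = 6, d_1 = 6, h_1 = 8, x_2 = 5, y_2 = 1, z_2 = 3, w_2 = 6, d_2 = 6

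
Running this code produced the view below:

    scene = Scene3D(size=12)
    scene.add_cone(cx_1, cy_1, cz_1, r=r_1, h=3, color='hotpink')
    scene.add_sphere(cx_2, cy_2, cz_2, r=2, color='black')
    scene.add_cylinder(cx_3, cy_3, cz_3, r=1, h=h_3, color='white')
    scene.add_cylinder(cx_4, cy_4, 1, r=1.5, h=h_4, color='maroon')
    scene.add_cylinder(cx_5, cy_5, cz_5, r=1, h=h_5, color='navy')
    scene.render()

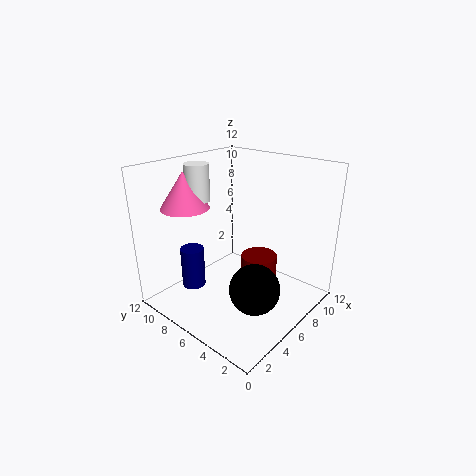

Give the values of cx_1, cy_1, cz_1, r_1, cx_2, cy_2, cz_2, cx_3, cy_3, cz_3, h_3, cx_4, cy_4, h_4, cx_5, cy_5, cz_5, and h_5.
cx_1 = 3.5, cy_1 = 9.5, cz_1 = 8.5, r_1 = 2, cx_2 = 4.5, cy_2 = 3, cz_2 = 3, cx_3 = 4.5, cy_3 = 9, cz_3 = 9, h_3 = 3, cx_4 = 7, cy_4 = 4.5, h_4 = 3.5, cx_5 = 3.5, cy_5 = 9, cz_5 = 1.5, h_5 = 3.5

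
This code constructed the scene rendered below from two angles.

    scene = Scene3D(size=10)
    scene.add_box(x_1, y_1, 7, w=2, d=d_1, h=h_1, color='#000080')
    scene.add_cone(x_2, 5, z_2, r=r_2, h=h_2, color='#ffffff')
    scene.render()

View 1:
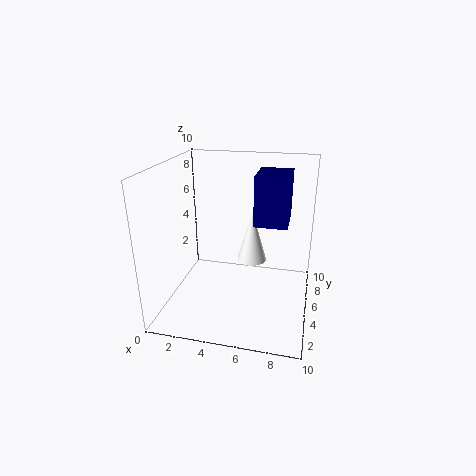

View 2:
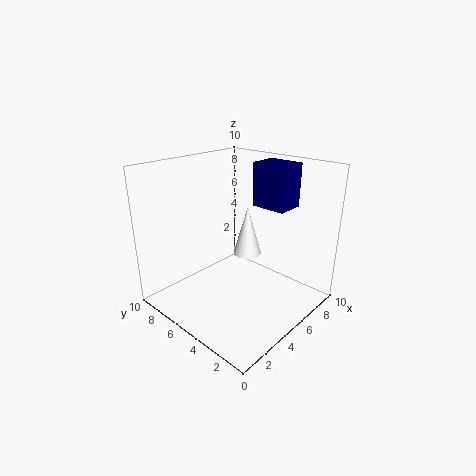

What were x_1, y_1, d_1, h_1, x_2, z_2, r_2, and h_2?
x_1 = 6.5
y_1 = 2.5
d_1 = 2.5
h_1 = 3
x_2 = 6
z_2 = 3.5
r_2 = 1
h_2 = 3.5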